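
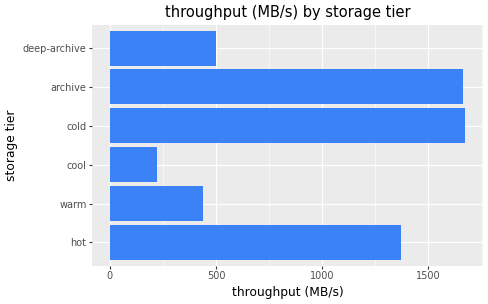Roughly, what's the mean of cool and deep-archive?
(200 + 600) / 2 ≈ 400.

≈ 400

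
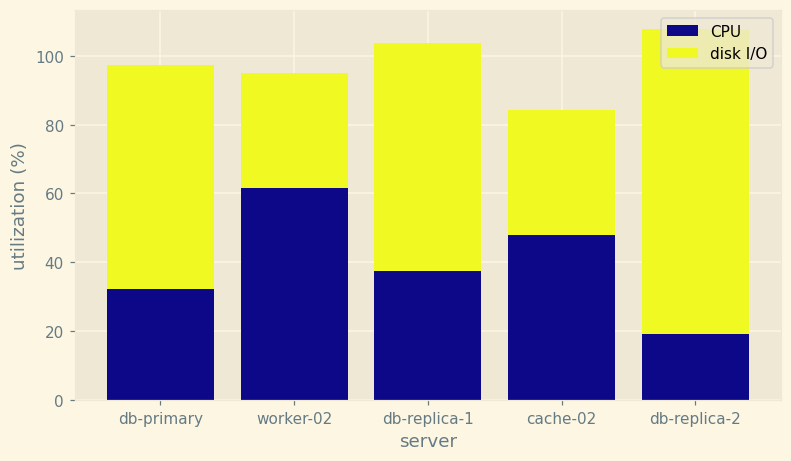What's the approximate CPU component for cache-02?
CPU top ≈ 50, bottom ≈ 0; segment ≈ 50.

≈ 50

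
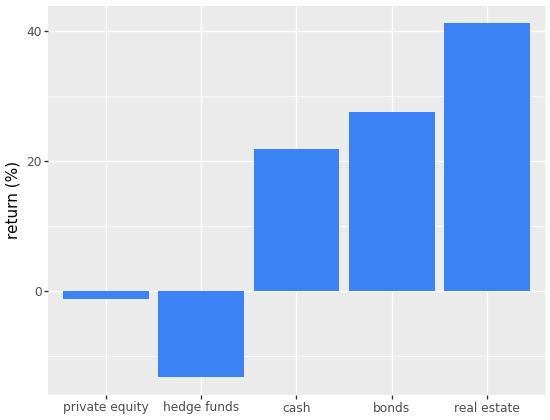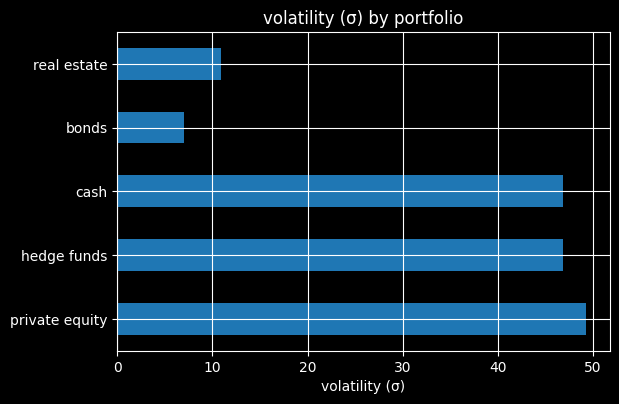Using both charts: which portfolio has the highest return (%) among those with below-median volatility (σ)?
real estate

Chart 2 median volatility (σ) ≈ 45; below-median portfolios: bonds, real estate. Among those, real estate has the highest return (%) (≈ 40).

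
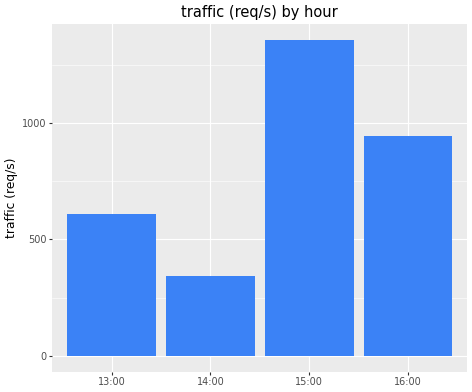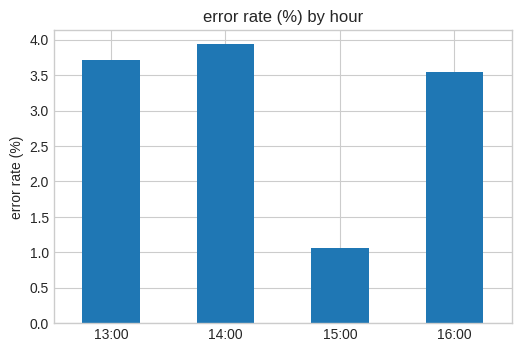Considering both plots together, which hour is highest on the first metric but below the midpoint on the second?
Chart 2 median error rate (%) ≈ 3.5; below-median hours: 15:00, 16:00. Among those, 15:00 has the highest traffic (req/s) (≈ 1400).

15:00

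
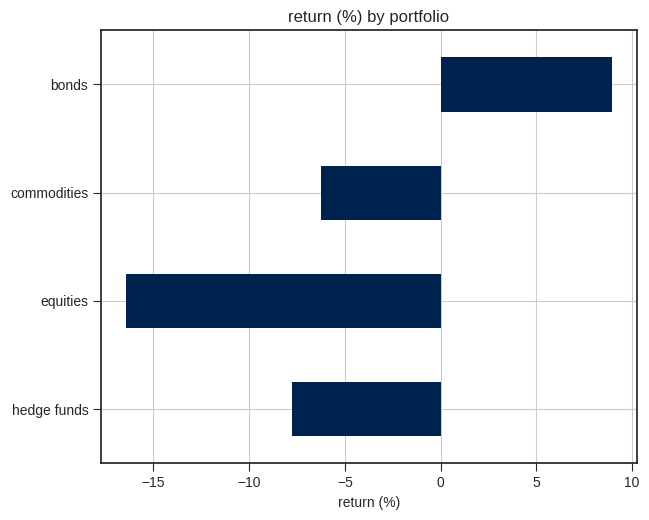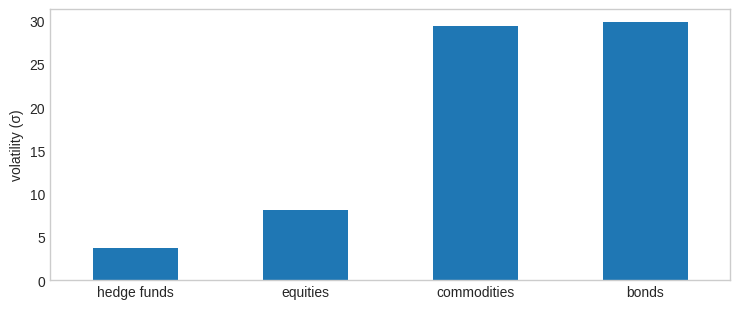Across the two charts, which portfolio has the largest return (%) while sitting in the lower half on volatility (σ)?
hedge funds

Chart 2 median volatility (σ) ≈ 20; below-median portfolios: hedge funds, equities. Among those, hedge funds has the highest return (%) (≈ -8).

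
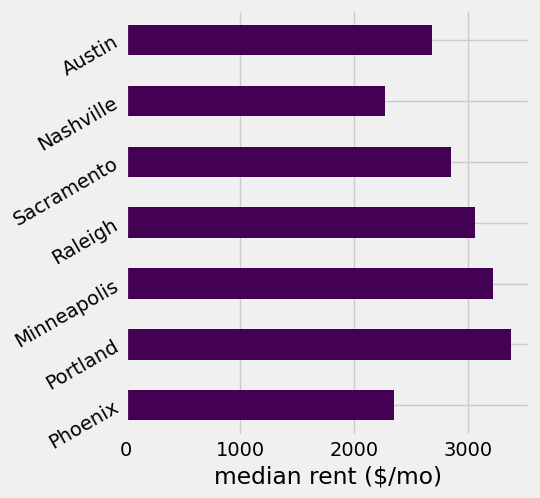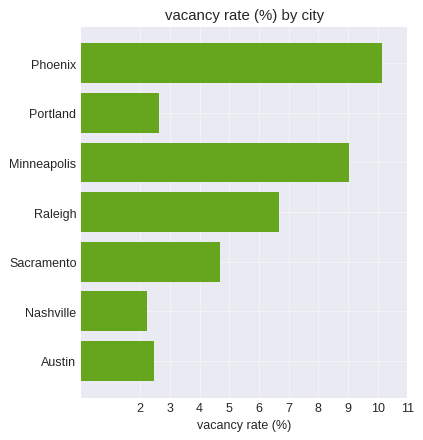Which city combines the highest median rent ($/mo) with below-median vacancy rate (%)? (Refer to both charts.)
Portland

Chart 2 median vacancy rate (%) ≈ 5; below-median cities: Portland, Nashville, Austin. Among those, Portland has the highest median rent ($/mo) (≈ 3500).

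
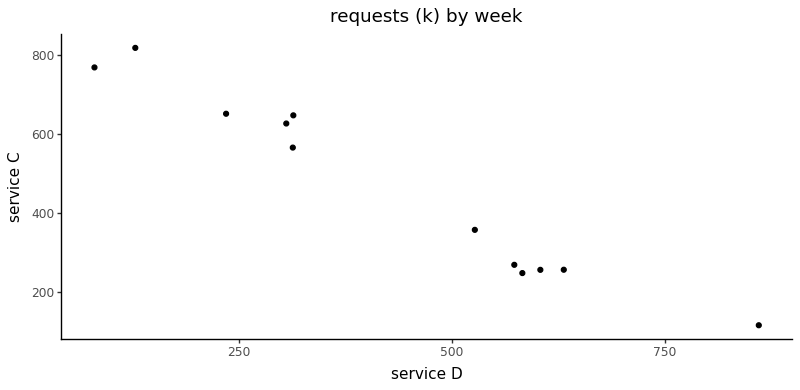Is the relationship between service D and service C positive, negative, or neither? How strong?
negative, strong

Points are negatively correlated; strong (|r| ≈ 1.0).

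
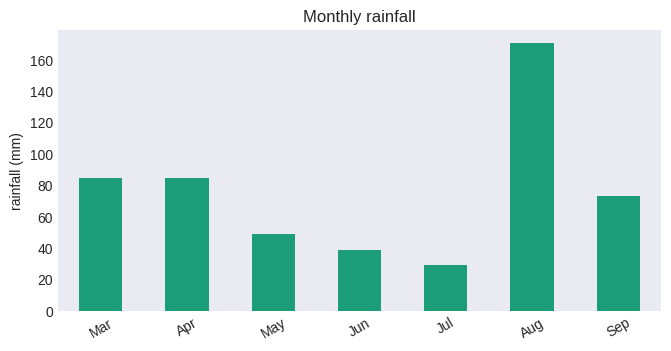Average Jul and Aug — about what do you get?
≈ 100

(20 + 180) / 2 ≈ 100.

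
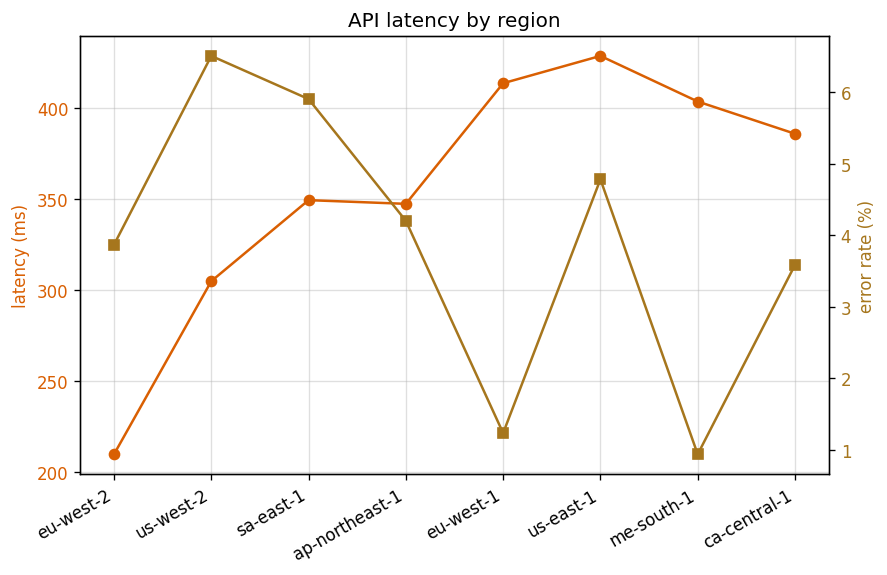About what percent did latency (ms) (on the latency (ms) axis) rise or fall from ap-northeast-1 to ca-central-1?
ap-northeast-1 ≈ 340, ca-central-1 ≈ 380; (380 − 340) / 340 ≈ +11.8%.

≈ +11.8%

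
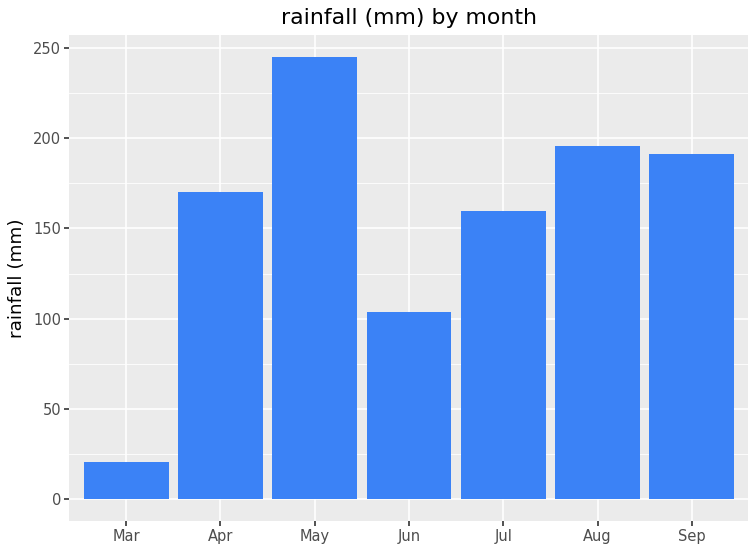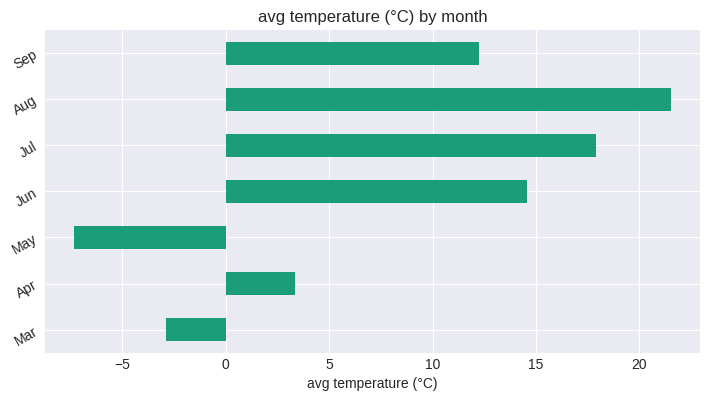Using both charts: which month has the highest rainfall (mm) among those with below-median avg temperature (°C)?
May

Chart 2 median avg temperature (°C) ≈ 12; below-median months: Mar, Apr, May. Among those, May has the highest rainfall (mm) (≈ 250).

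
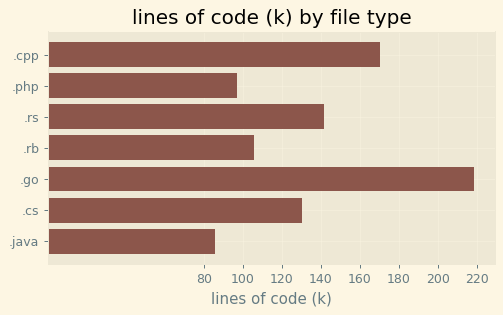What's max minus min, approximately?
≈ 140

Max .go ≈ 220, min .java ≈ 80; range ≈ 140.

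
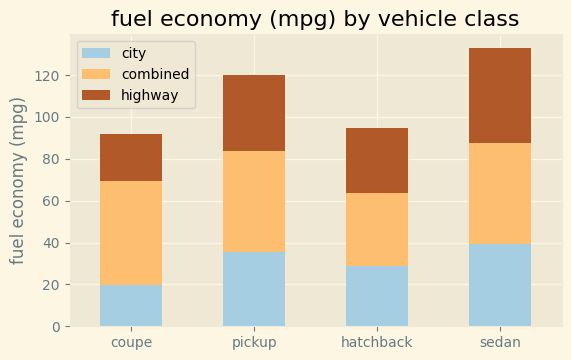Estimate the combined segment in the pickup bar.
≈ 40

combined top ≈ 80, bottom ≈ 40; segment ≈ 40.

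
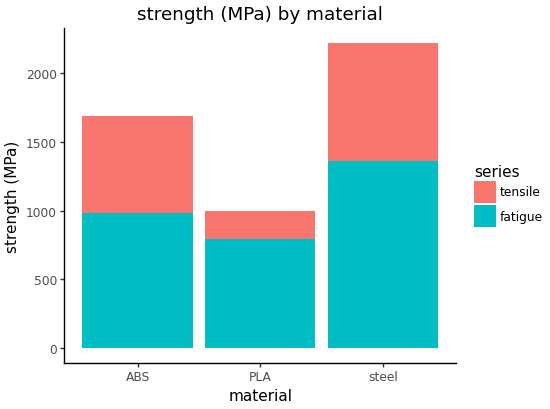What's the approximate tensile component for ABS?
tensile top ≈ 1600, bottom ≈ 1000; segment ≈ 600.

≈ 600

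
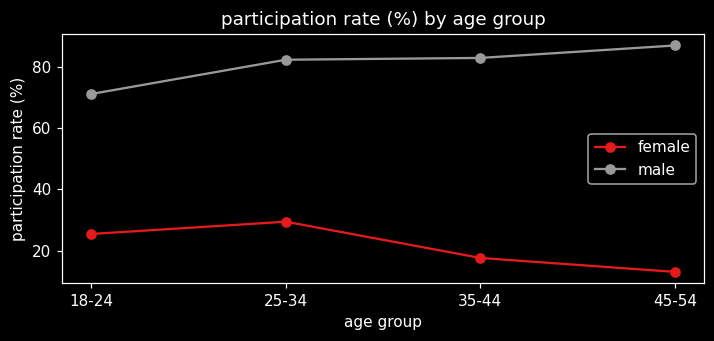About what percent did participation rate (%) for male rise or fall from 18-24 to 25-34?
18-24 ≈ 70, 25-34 ≈ 80; (80 − 70) / 70 ≈ +14.3%.

≈ +14.3%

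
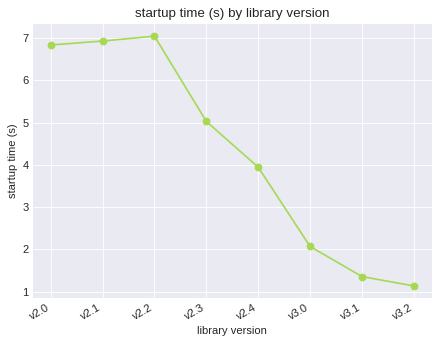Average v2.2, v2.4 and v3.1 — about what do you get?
≈ 4.17

(7.0 + 4.0 + 1.5) / 3 ≈ 4.17.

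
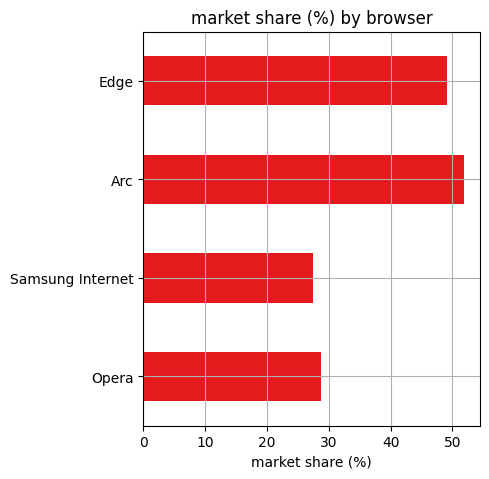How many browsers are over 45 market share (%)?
Above 45: Arc, Edge.

2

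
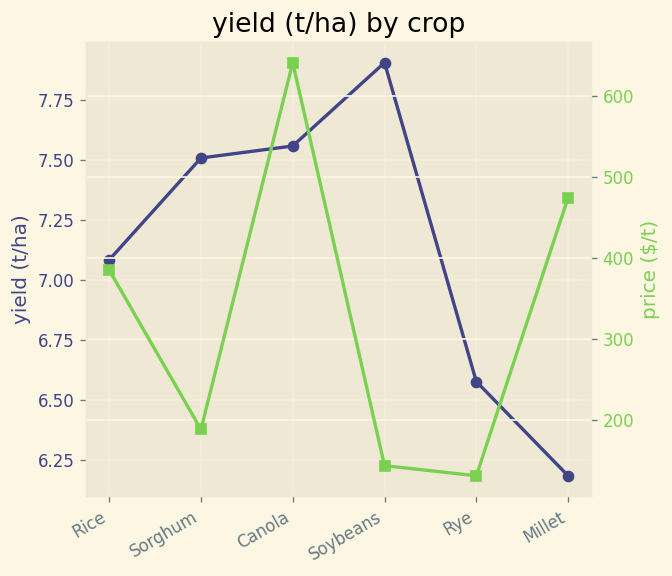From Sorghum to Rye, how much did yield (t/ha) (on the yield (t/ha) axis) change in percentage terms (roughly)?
Sorghum ≈ 7.6, Rye ≈ 6.6; (6.6 − 7.6) / 7.6 ≈ -13.2%.

≈ -13.2%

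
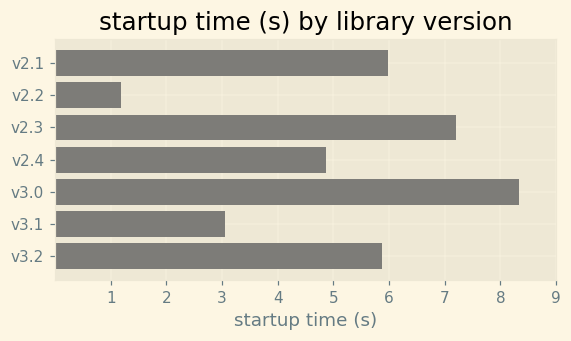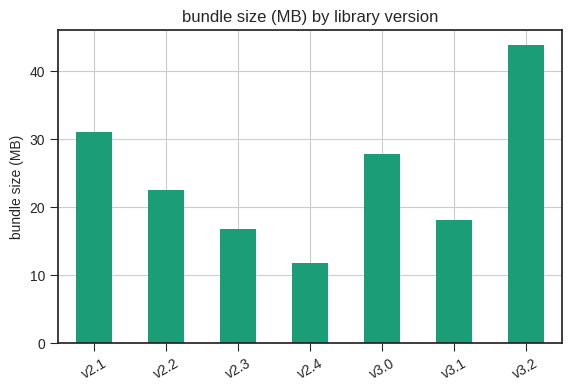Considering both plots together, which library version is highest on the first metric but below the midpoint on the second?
Chart 2 median bundle size (MB) ≈ 25; below-median library versions: v2.3, v2.4, v3.1. Among those, v2.3 has the highest startup time (s) (≈ 7).

v2.3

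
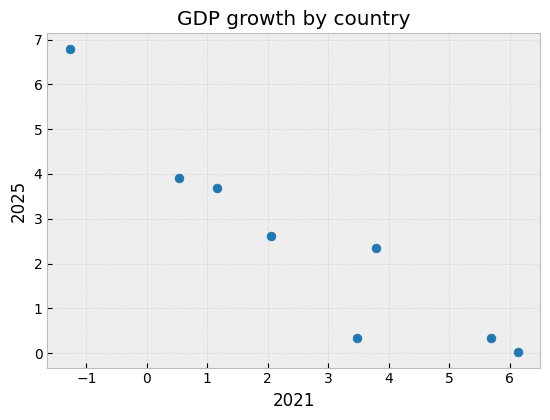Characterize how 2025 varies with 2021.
Points are negatively correlated; strong (|r| ≈ 0.9).

negative, strong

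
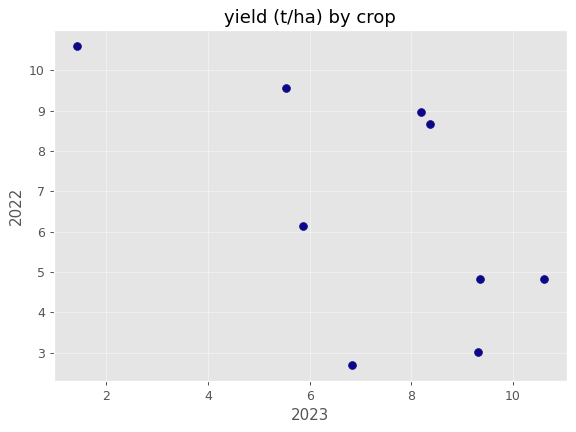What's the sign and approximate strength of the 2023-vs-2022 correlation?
Points are negatively correlated; moderate (|r| ≈ 0.6).

negative, moderate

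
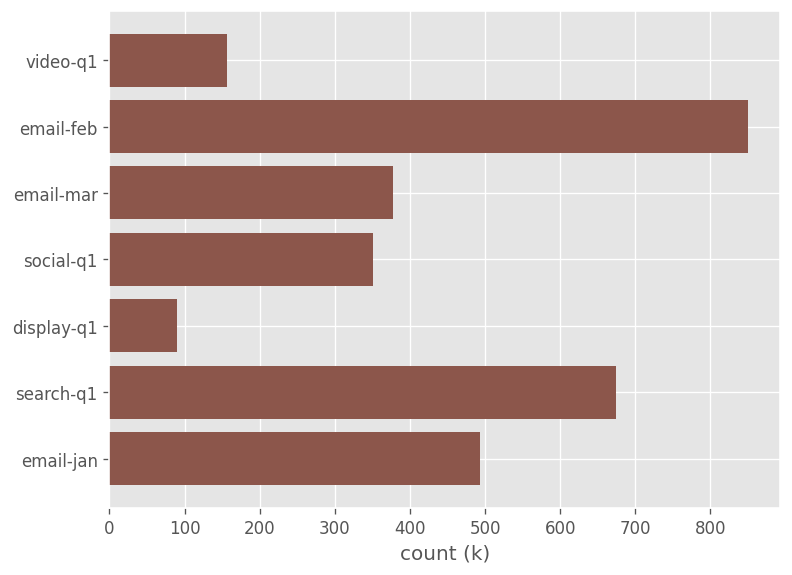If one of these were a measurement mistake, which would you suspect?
email-feb ≈ 800; the rest sit between ≈ 100 and ≈ 700.

email-feb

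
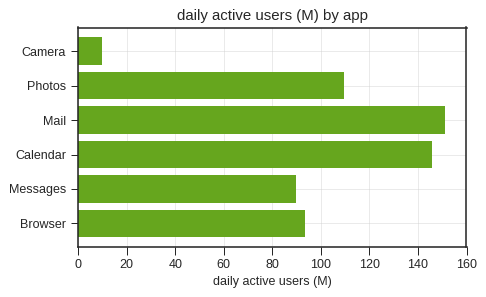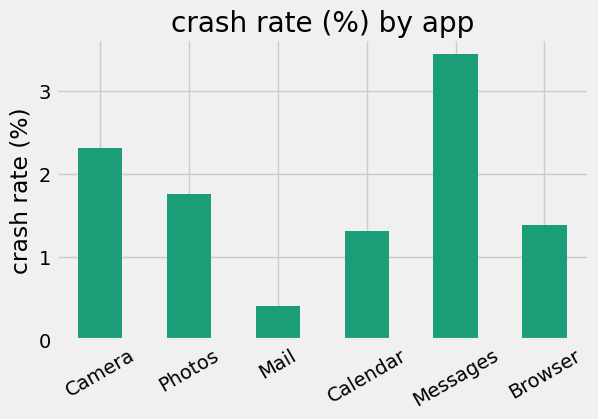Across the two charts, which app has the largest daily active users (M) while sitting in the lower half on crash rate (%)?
Chart 2 median crash rate (%) ≈ 1.5; below-median apps: Mail, Calendar, Browser. Among those, Mail has the highest daily active users (M) (≈ 160).

Mail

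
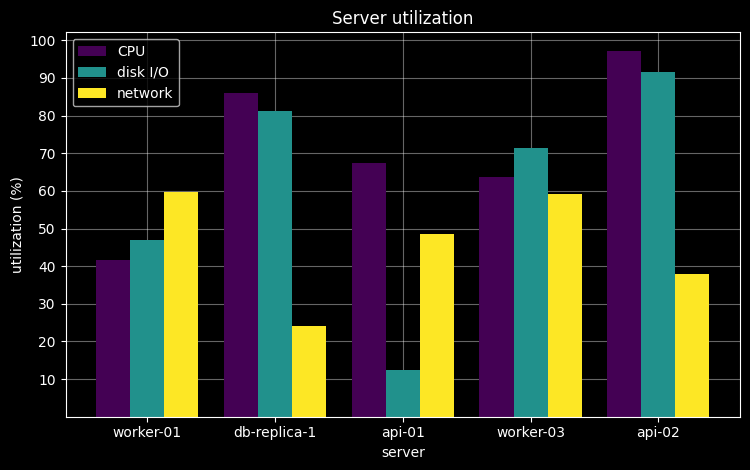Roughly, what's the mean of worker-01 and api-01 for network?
≈ 55

(60 + 50) / 2 ≈ 55.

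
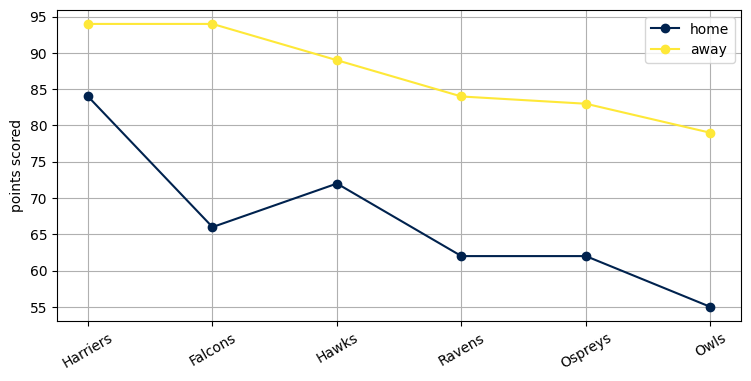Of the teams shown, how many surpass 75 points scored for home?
Above 75: Harriers.

1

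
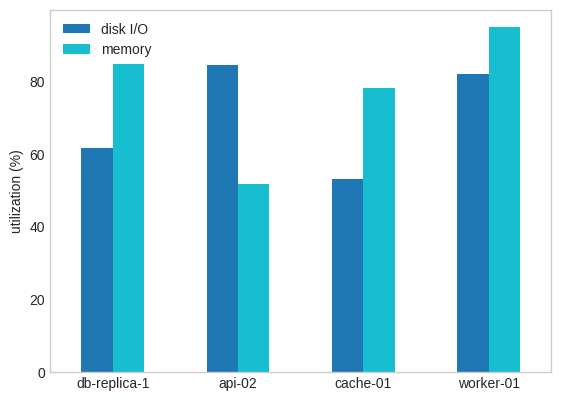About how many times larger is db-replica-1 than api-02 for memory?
≈ 1.6×

db-replica-1 ≈ 80, api-02 ≈ 50; 80/50 ≈ 1.6.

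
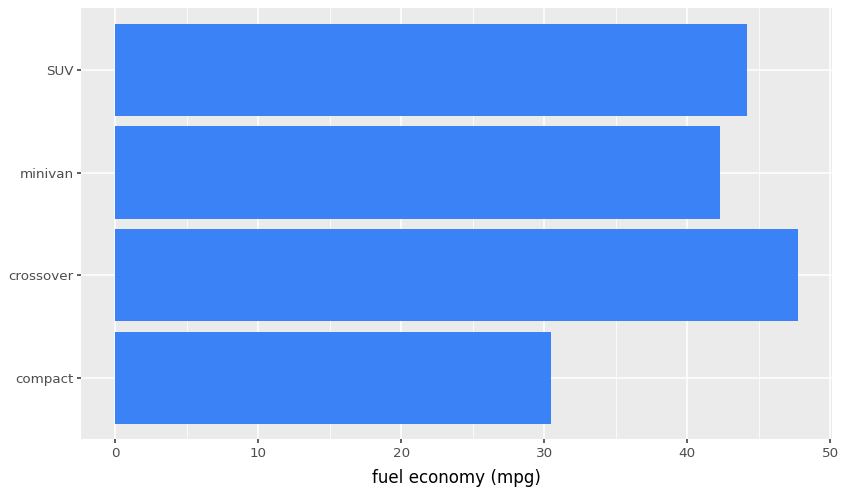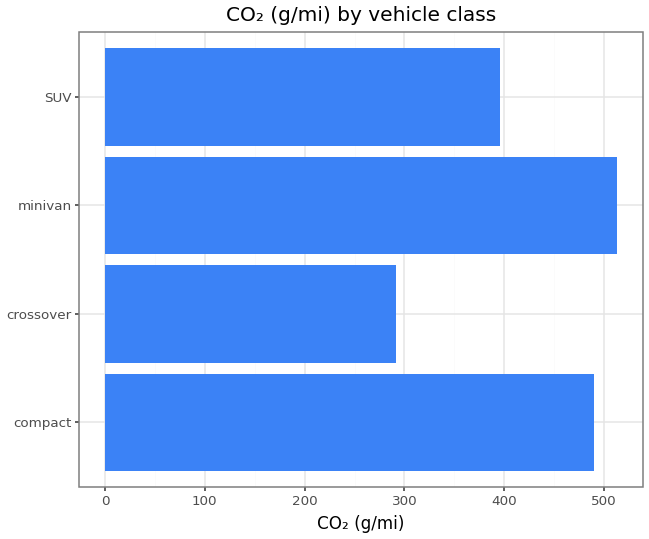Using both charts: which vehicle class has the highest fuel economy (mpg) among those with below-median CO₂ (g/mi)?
crossover

Chart 2 median CO₂ (g/mi) ≈ 450; below-median vehicle classes: crossover, SUV. Among those, crossover has the highest fuel economy (mpg) (≈ 50).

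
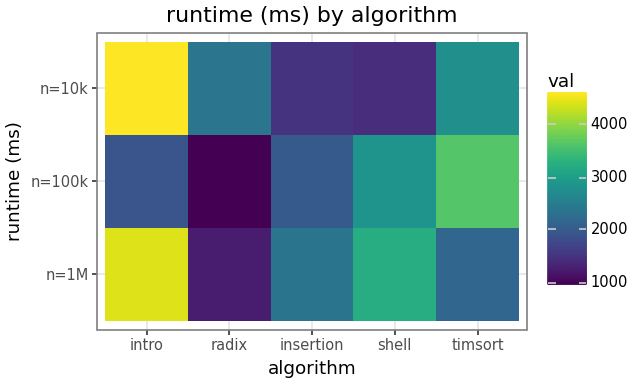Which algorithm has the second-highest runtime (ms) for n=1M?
shell

Top 3 for n=1M: intro ≈ 4500, shell ≈ 3000, insertion ≈ 2500.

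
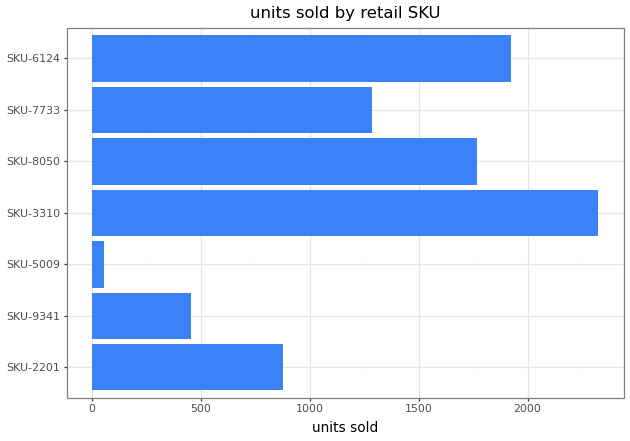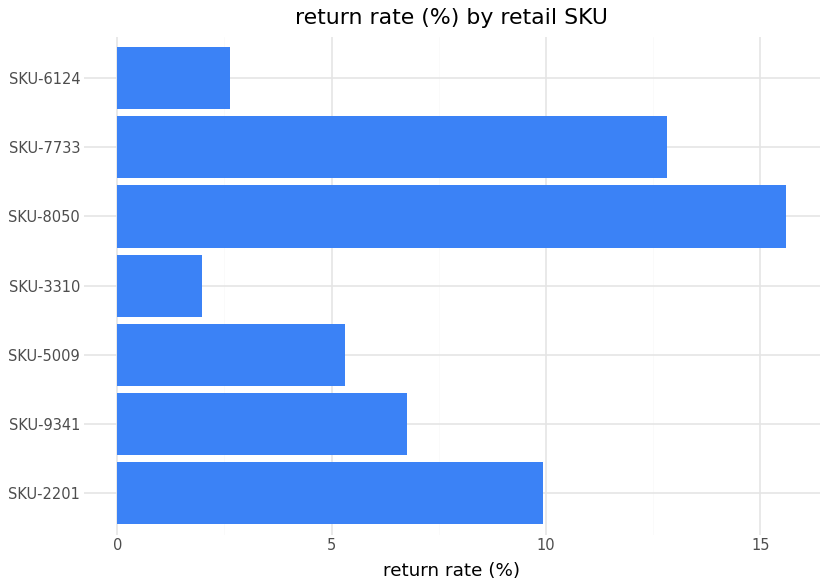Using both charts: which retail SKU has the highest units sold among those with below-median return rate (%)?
SKU-3310

Chart 2 median return rate (%) ≈ 6; below-median retail SKUs: SKU-5009, SKU-3310, SKU-6124. Among those, SKU-3310 has the highest units sold (≈ 2500).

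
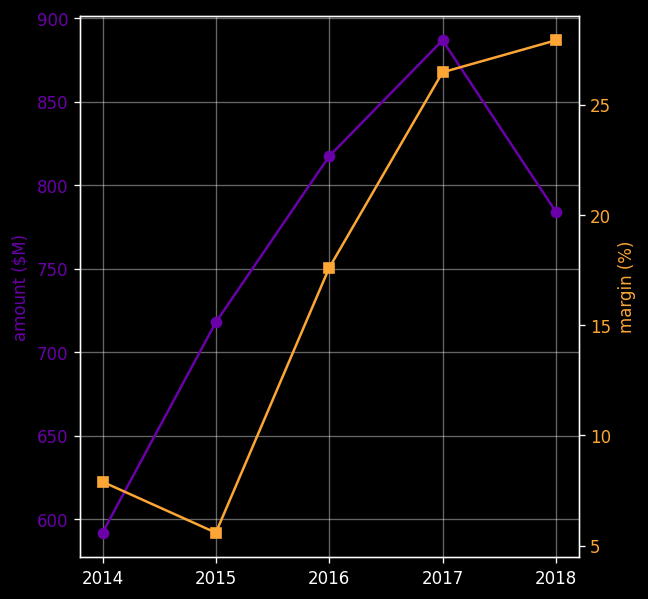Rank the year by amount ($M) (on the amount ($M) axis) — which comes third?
Top 4 (on the amount ($M) axis): 2017 ≈ 875, 2016 ≈ 825, 2018 ≈ 775, 2015 ≈ 725.

2018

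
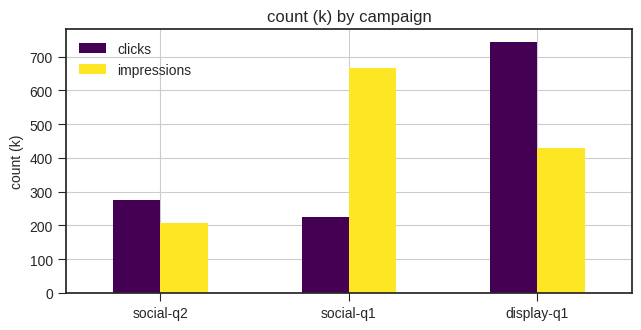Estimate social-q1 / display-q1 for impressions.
≈ 1.75×

social-q1 ≈ 700, display-q1 ≈ 400; 700/400 ≈ 1.75.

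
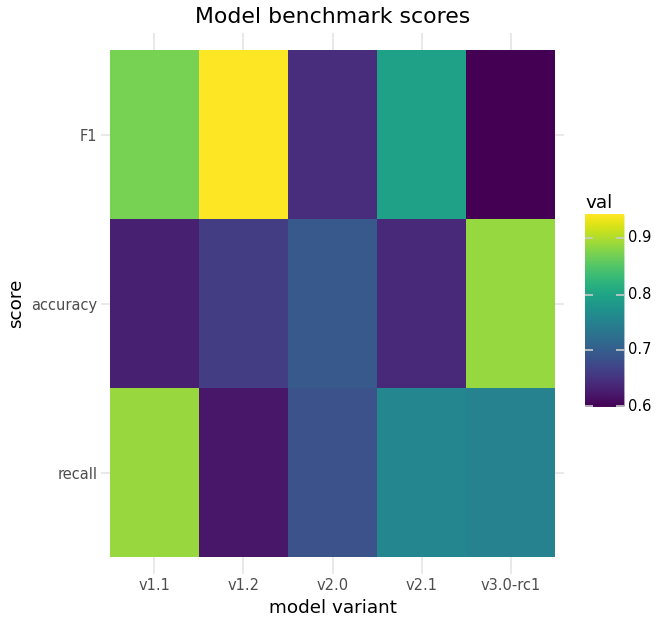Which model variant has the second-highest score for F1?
Top 3 for F1: v1.2 ≈ 0.95, v1.1 ≈ 0.85, v2.1 ≈ 0.80.

v1.1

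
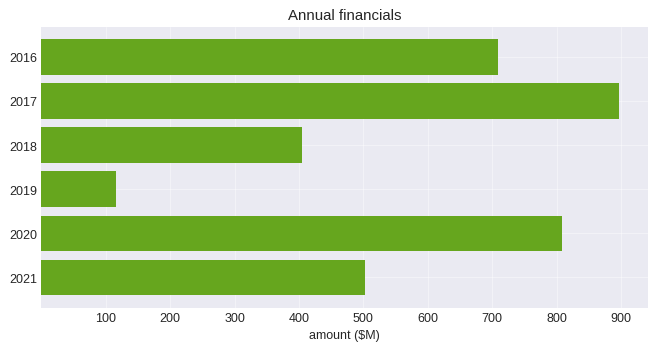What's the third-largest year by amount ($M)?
2016

Top 4: 2017 ≈ 900, 2020 ≈ 800, 2016 ≈ 700, 2021 ≈ 500.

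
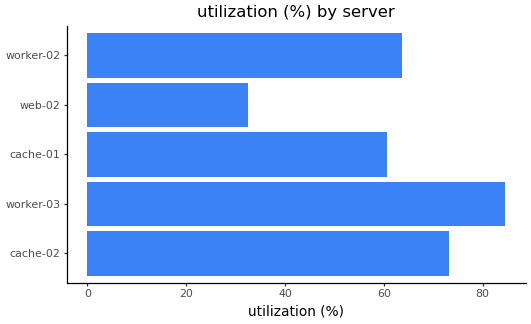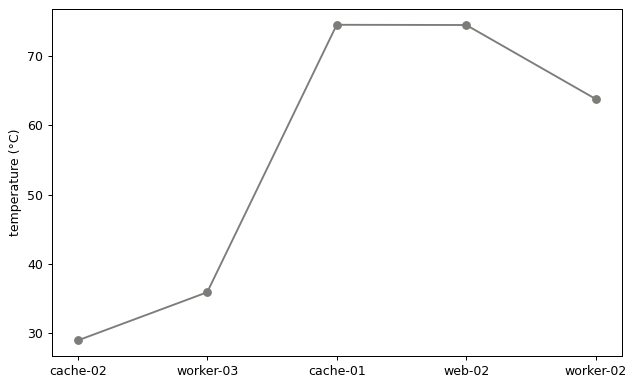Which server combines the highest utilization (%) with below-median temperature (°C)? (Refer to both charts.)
worker-03

Chart 2 median temperature (°C) ≈ 60; below-median servers: cache-02, worker-03. Among those, worker-03 has the highest utilization (%) (≈ 80).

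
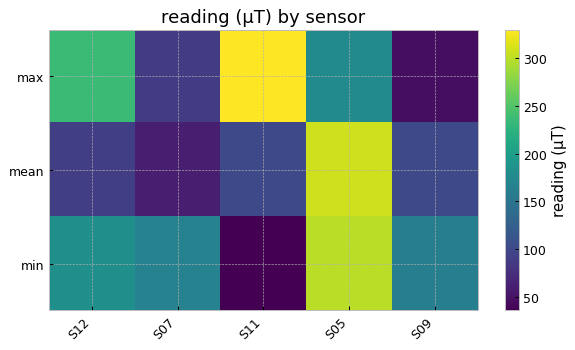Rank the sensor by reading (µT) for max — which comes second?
Top 3 for max: S11 ≈ 325, S12 ≈ 225, S05 ≈ 175.

S12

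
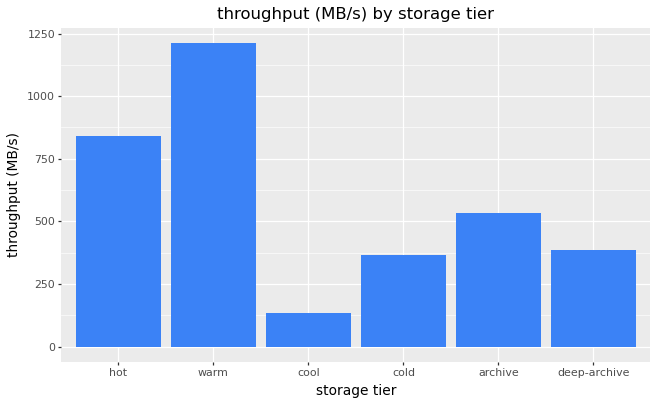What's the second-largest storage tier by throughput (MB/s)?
Top 3: warm ≈ 1200, hot ≈ 800, archive ≈ 600.

hot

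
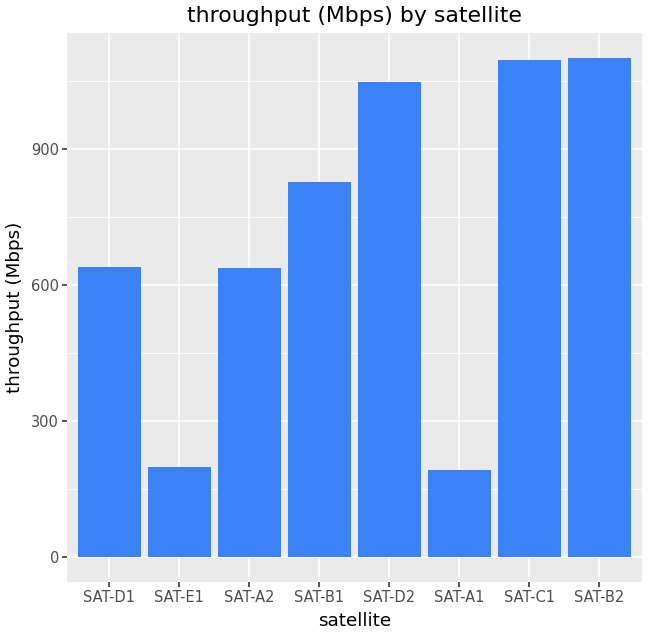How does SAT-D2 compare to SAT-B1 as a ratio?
≈ 1.25×

SAT-D2 ≈ 1000, SAT-B1 ≈ 800; 1000/800 ≈ 1.25.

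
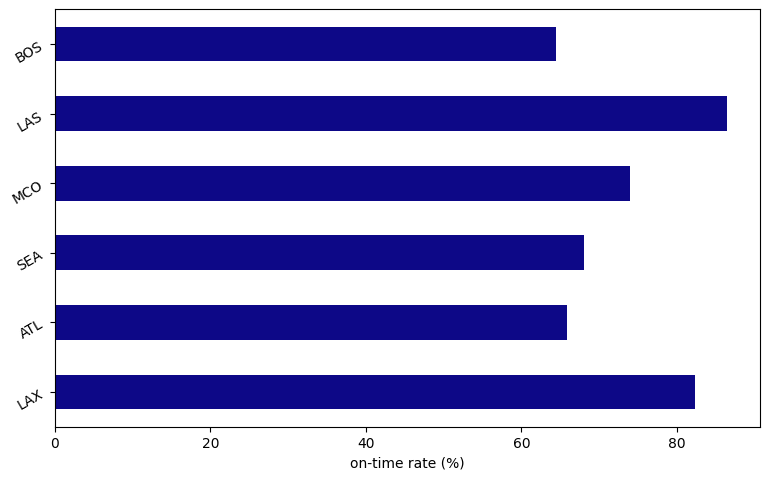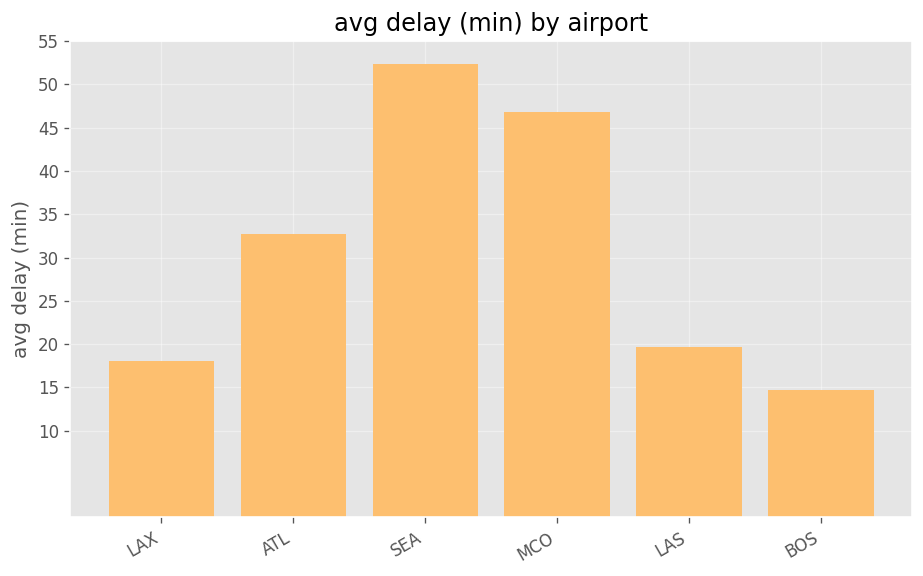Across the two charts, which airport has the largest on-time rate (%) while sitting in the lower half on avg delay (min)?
LAS

Chart 2 median avg delay (min) ≈ 25; below-median airports: LAX, LAS, BOS. Among those, LAS has the highest on-time rate (%) (≈ 90).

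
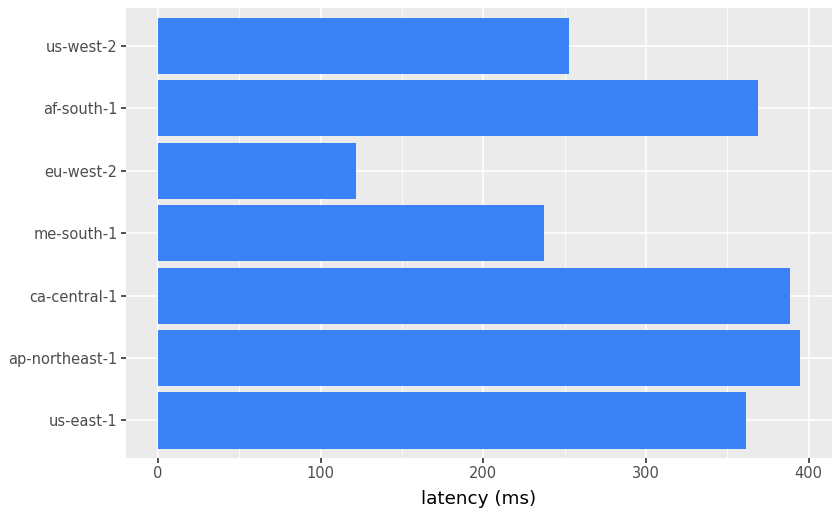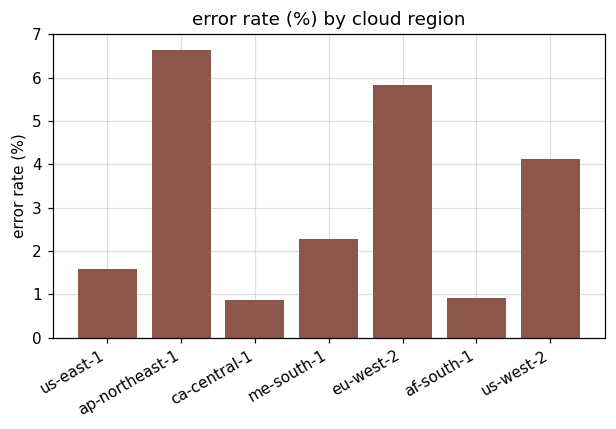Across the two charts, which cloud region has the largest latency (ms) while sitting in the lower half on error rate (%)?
Chart 2 median error rate (%) ≈ 2; below-median cloud regions: us-east-1, ca-central-1, af-south-1. Among those, ca-central-1 has the highest latency (ms) (≈ 400).

ca-central-1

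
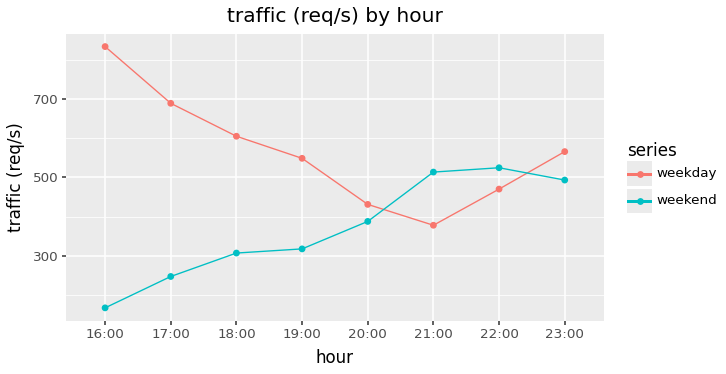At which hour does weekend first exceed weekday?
21:00

20:00: weekend ≈ 400 vs weekday ≈ 400 (not yet); 21:00: weekend ≈ 500 vs weekday ≈ 400 (first crossover).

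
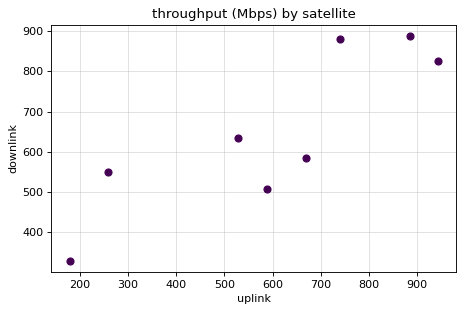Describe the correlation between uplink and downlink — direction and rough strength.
positive, strong

Points are positively correlated; strong (|r| ≈ 0.9).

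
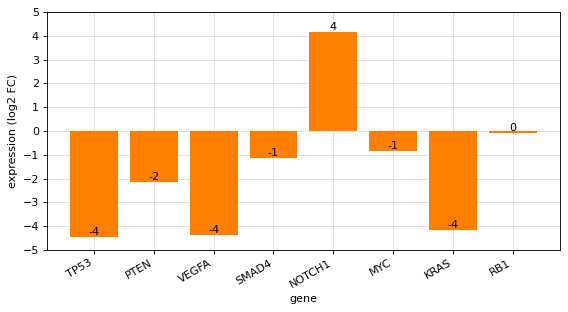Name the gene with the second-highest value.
Top 3: NOTCH1 ≈ 4, RB1 ≈ 0, MYC ≈ -1.

RB1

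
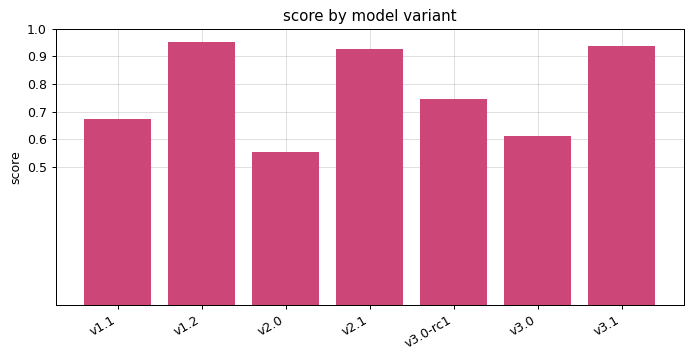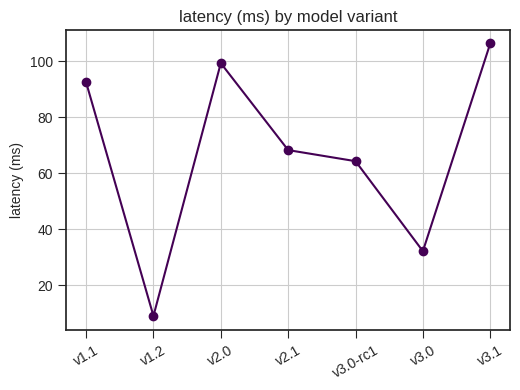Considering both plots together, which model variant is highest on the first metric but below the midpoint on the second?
Chart 2 median latency (ms) ≈ 70; below-median model variants: v1.2, v3.0-rc1, v3.0. Among those, v1.2 has the highest score (≈ 1).

v1.2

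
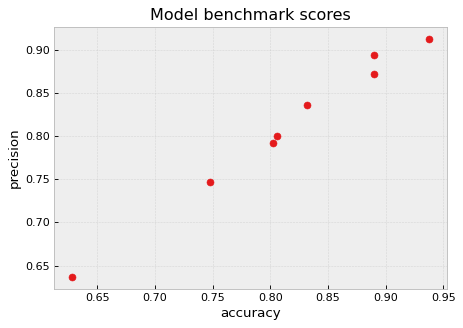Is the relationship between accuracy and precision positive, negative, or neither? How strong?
positive, strong

Points are positively correlated; strong (|r| ≈ 1.0).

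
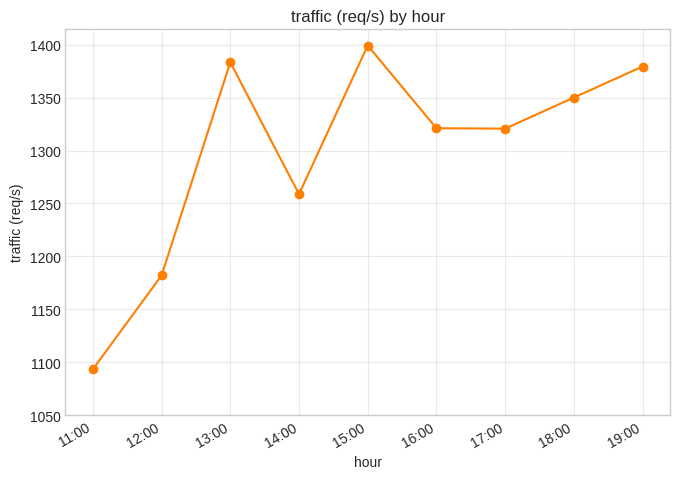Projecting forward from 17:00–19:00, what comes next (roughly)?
Last three: 1300, 1350, 1400 → slope ≈ 50/step → next ≈ 1450.

≈ 1450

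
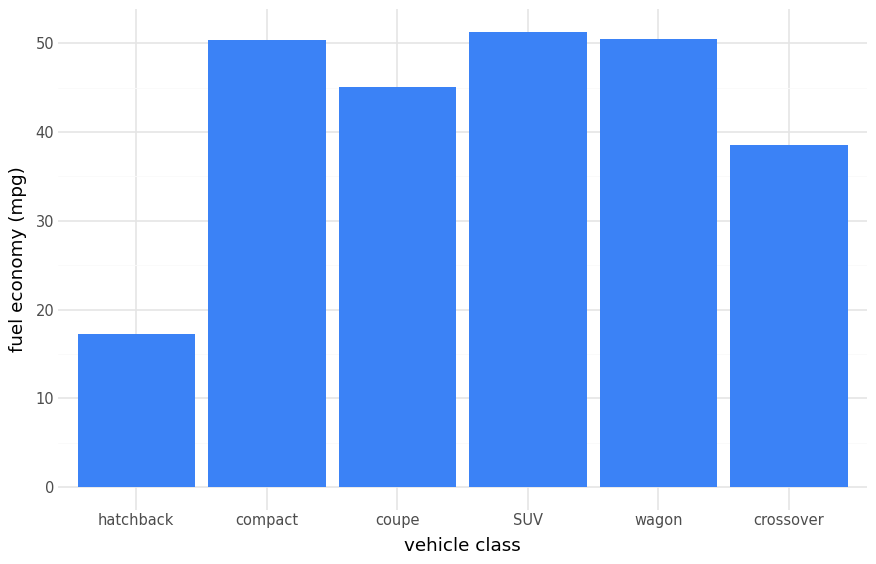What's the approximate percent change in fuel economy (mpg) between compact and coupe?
compact ≈ 50, coupe ≈ 45; (45 − 50) / 50 ≈ -10%.

≈ -10%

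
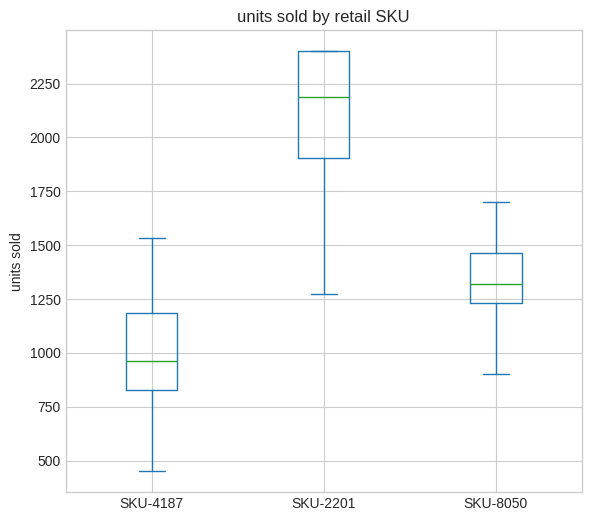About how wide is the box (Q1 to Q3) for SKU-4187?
Q3 ≈ 1200, Q1 ≈ 800; IQR ≈ 400.

≈ 400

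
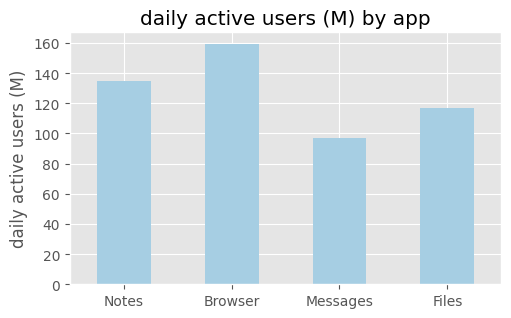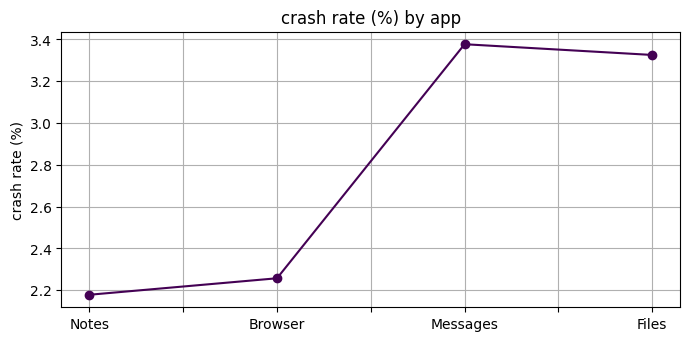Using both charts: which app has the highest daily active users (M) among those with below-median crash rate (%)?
Chart 2 median crash rate (%) ≈ 3; below-median apps: Notes, Browser. Among those, Browser has the highest daily active users (M) (≈ 160).

Browser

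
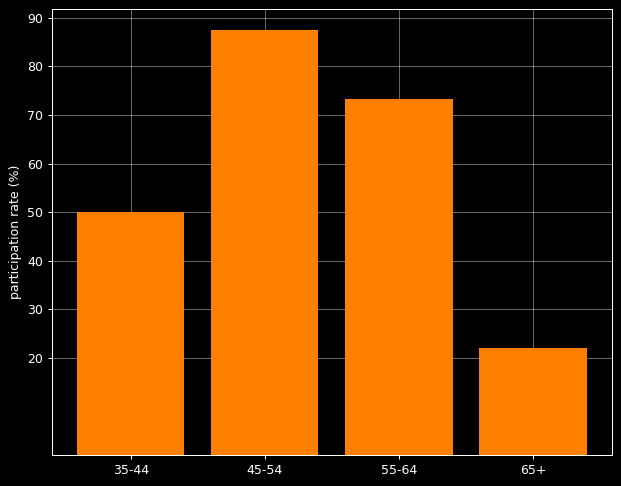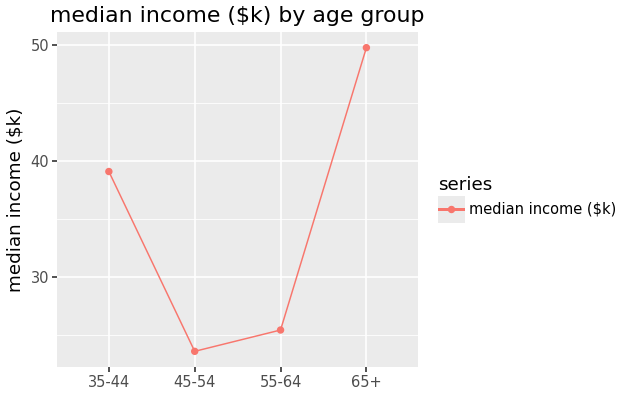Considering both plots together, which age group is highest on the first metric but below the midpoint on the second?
Chart 2 median median income ($k) ≈ 30; below-median age groups: 45-54, 55-64. Among those, 45-54 has the highest participation rate (%) (≈ 90).

45-54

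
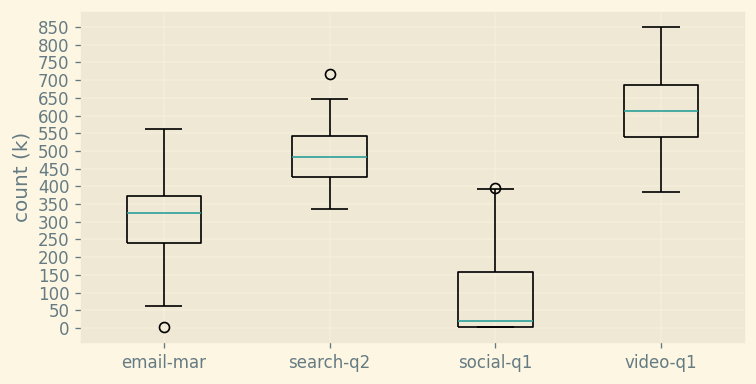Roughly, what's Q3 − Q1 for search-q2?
≈ 100

Q3 ≈ 550, Q1 ≈ 450; IQR ≈ 100.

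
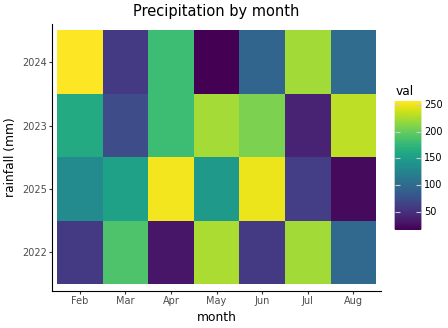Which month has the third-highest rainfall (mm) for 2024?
Top 4 for 2024: Feb ≈ 250, Jul ≈ 225, Apr ≈ 175, Aug ≈ 100.

Apr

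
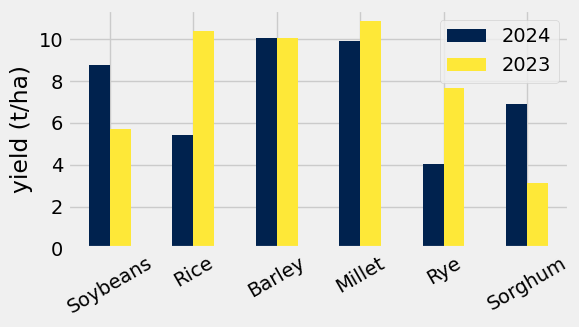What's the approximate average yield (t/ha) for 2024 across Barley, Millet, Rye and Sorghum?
≈ 8

(10 + 10 + 4 + 7) / 4 ≈ 8.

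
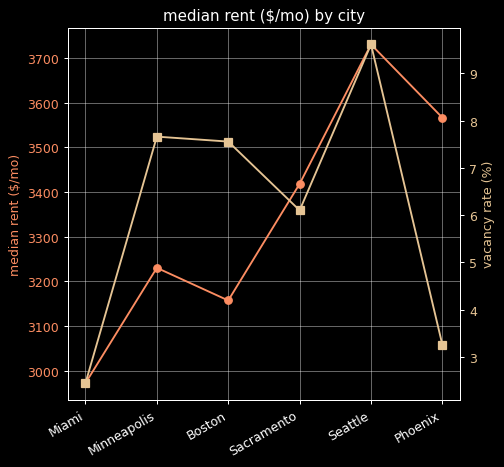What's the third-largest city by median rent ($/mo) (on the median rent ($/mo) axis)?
Top 4 (on the median rent ($/mo) axis): Seattle ≈ 3700, Phoenix ≈ 3600, Sacramento ≈ 3400, Minneapolis ≈ 3200.

Sacramento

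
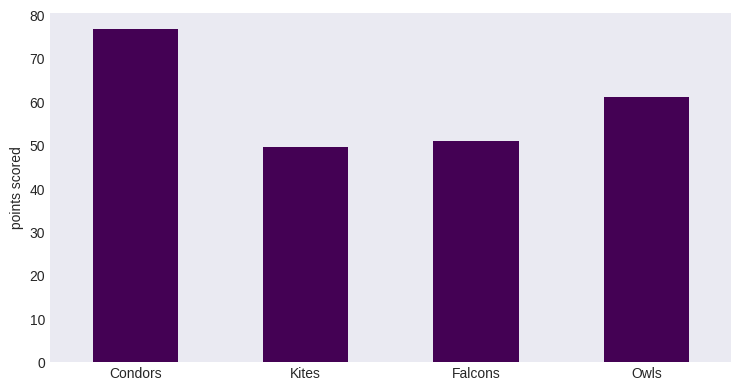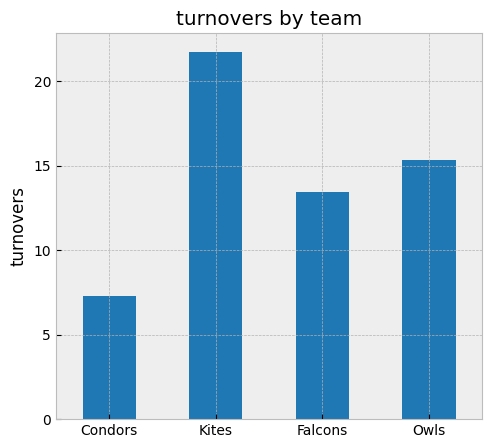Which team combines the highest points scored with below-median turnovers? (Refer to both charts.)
Condors

Chart 2 median turnovers ≈ 14; below-median teams: Condors, Falcons. Among those, Condors has the highest points scored (≈ 80).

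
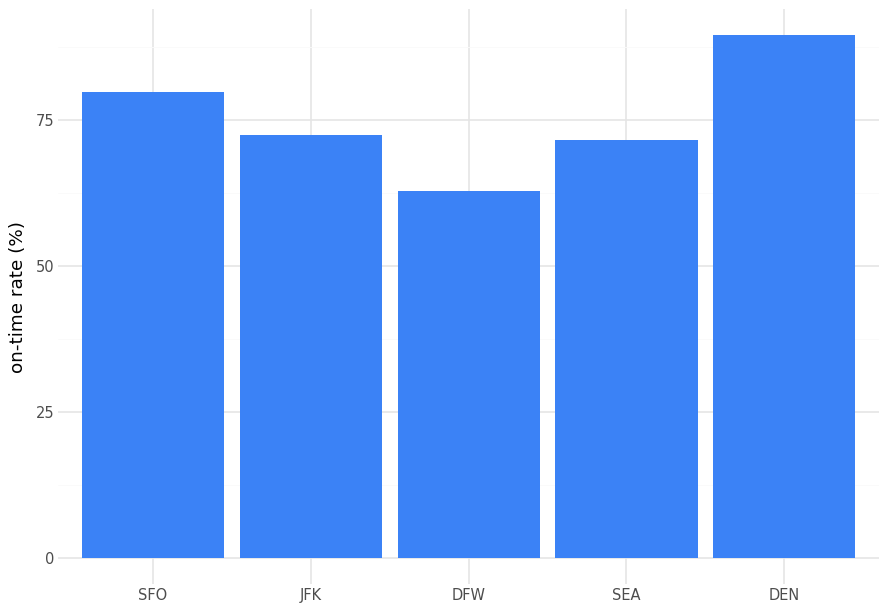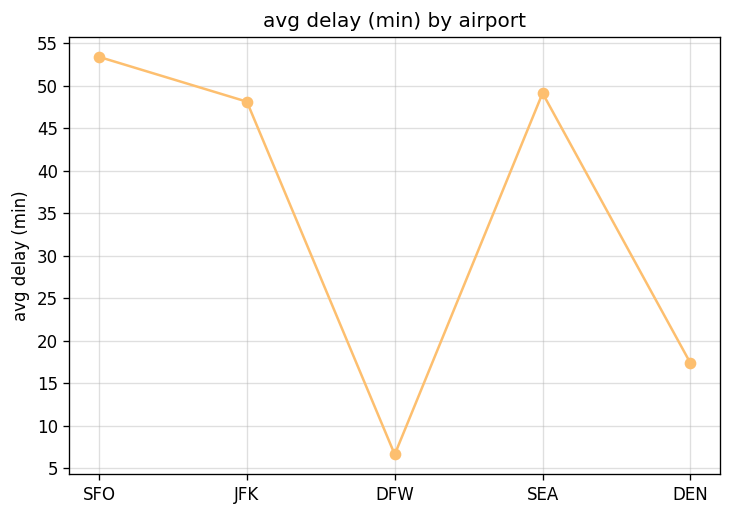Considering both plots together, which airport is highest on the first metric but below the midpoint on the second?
DEN

Chart 2 median avg delay (min) ≈ 50; below-median airports: DFW, DEN. Among those, DEN has the highest on-time rate (%) (≈ 90).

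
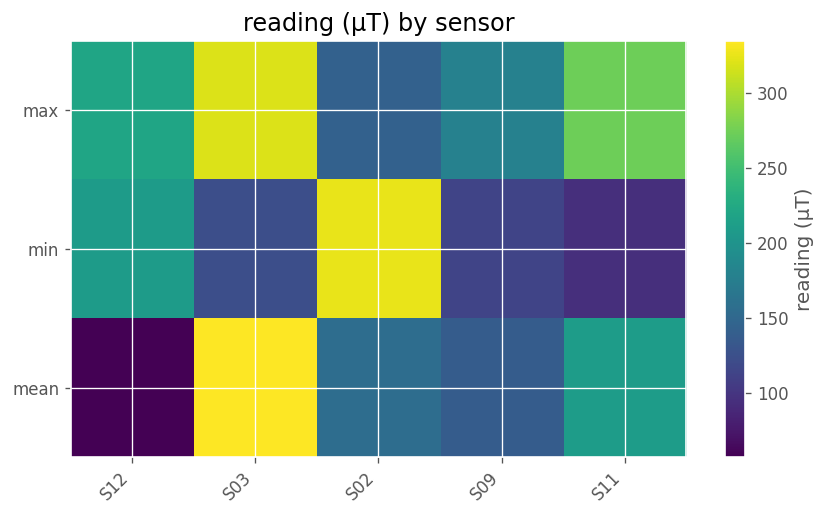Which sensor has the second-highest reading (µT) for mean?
S11

Top 3 for mean: S03 ≈ 325, S11 ≈ 200, S02 ≈ 150.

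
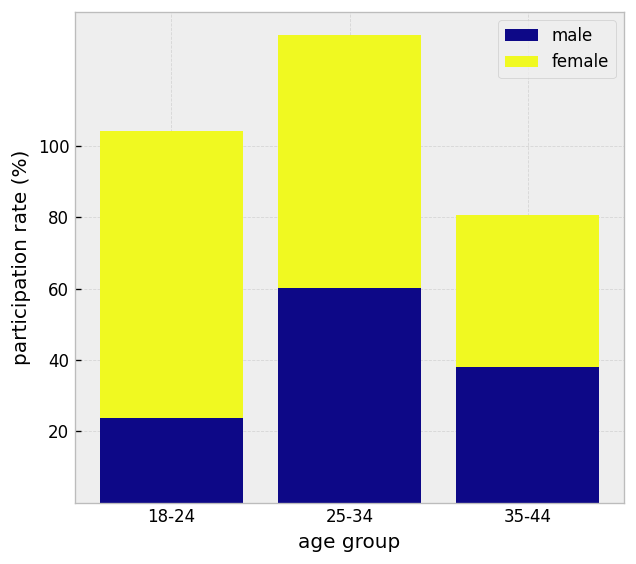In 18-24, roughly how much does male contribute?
male top ≈ 20, bottom ≈ 0; segment ≈ 20.

≈ 20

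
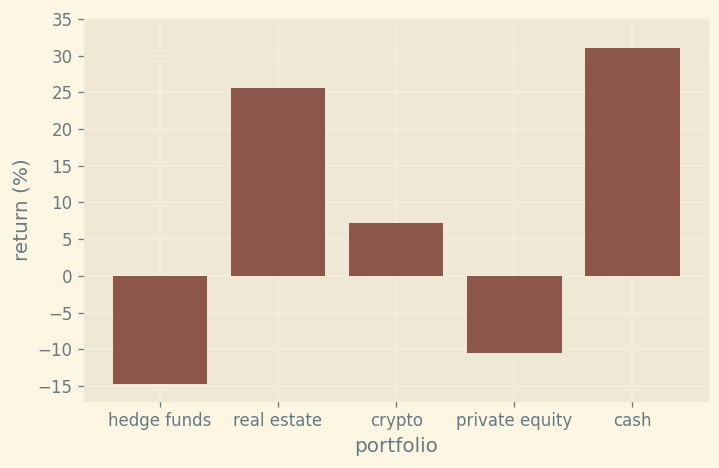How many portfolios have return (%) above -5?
Above -5: real estate, crypto, cash.

3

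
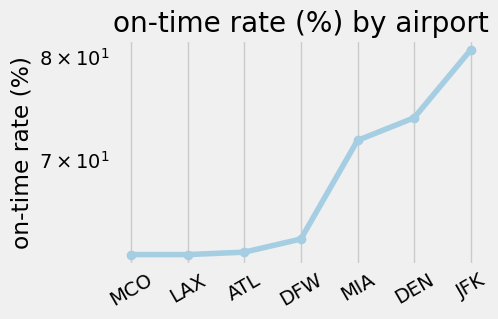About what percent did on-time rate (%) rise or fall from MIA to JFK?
≈ +11.1%

MIA ≈ 72, JFK ≈ 80; (80 − 72) / 72 ≈ +11.1%.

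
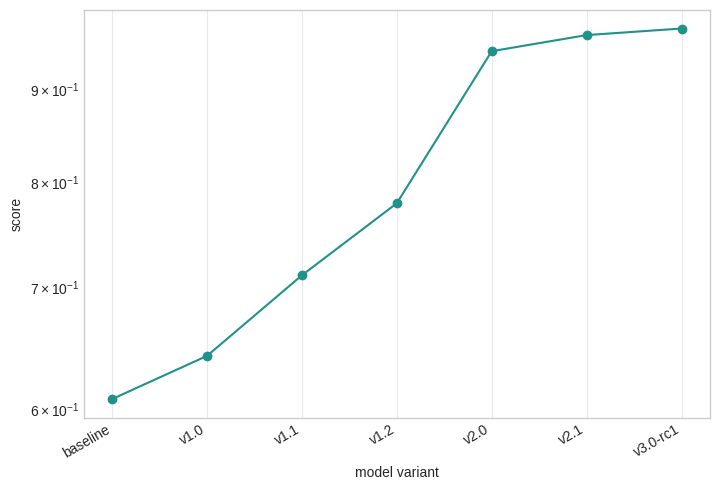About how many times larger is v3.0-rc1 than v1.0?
v3.0-rc1 ≈ 0.95, v1.0 ≈ 0.65; 0.95/0.65 ≈ 1.46.

≈ 1.46×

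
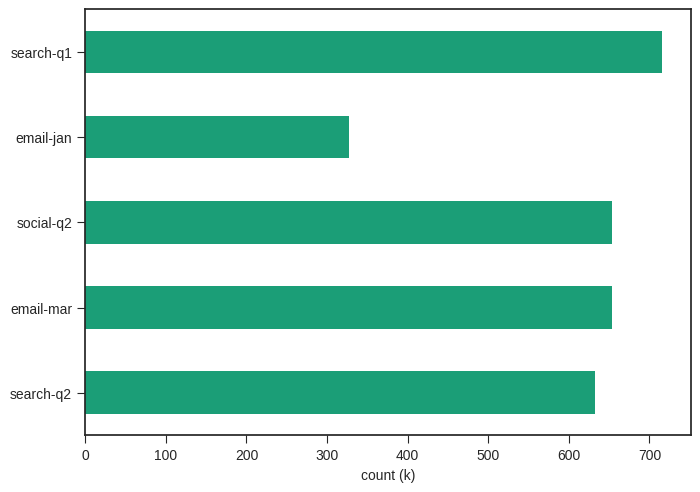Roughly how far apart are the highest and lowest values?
Max search-q1 ≈ 700, min email-jan ≈ 300; range ≈ 400.

≈ 400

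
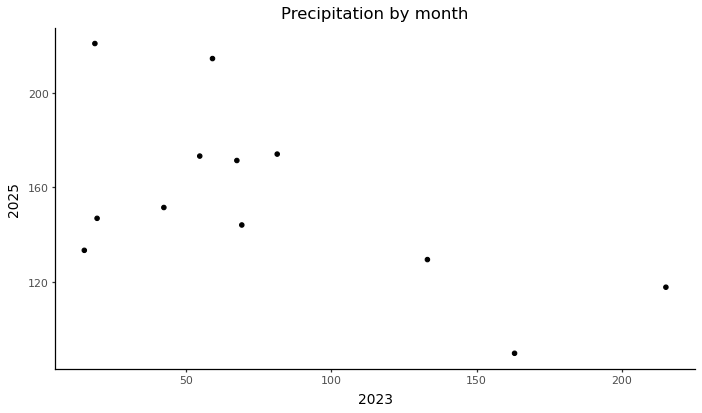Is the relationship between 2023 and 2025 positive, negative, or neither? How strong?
negative, moderate

Points are negatively correlated; moderate (|r| ≈ 0.6).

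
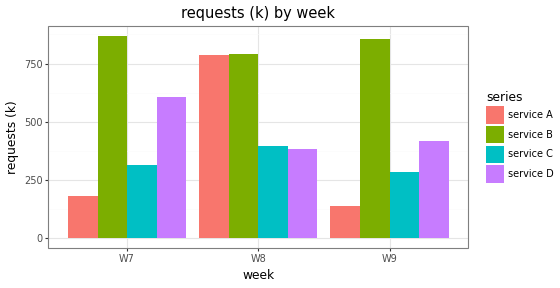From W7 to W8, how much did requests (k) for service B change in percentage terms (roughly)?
≈ -11.1%

W7 ≈ 900, W8 ≈ 800; (800 − 900) / 900 ≈ -11.1%.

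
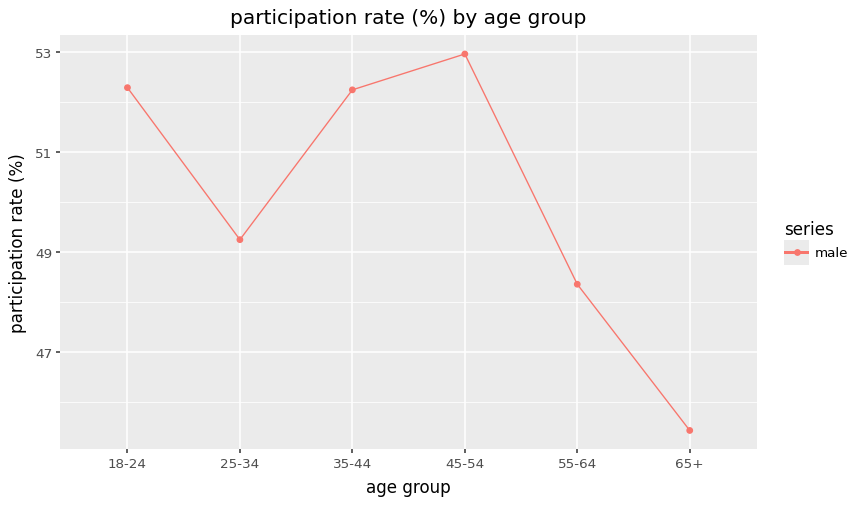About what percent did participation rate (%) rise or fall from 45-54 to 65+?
45-54 ≈ 53, 65+ ≈ 45; (45 − 53) / 53 ≈ -15.1%.

≈ -15.1%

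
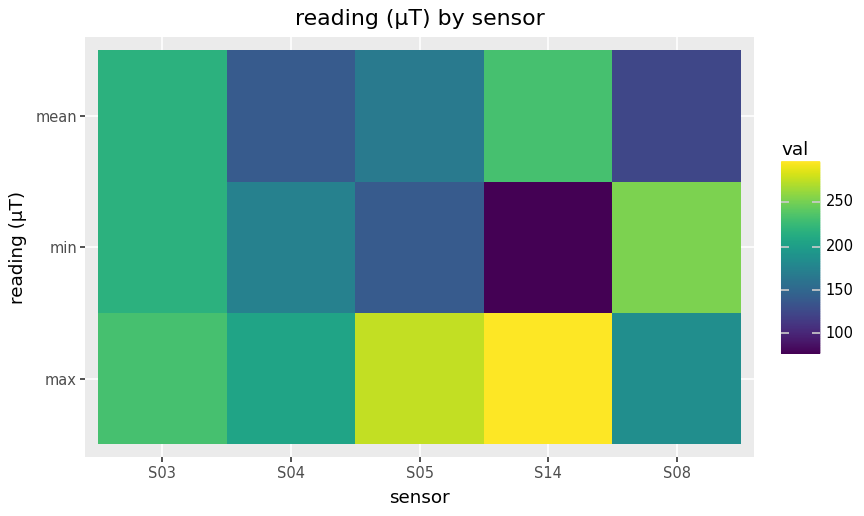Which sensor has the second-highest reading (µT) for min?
S03

Top 3 for min: S08 ≈ 260, S03 ≈ 220, S04 ≈ 180.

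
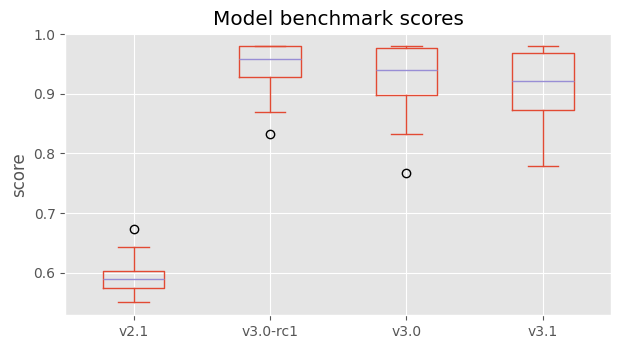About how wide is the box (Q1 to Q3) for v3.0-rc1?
≈ 0.05

Q3 ≈ 1.00, Q1 ≈ 0.95; IQR ≈ 0.05.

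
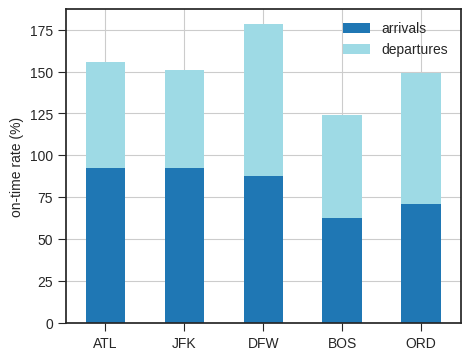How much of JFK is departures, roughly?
≈ 60

departures top ≈ 160, bottom ≈ 100; segment ≈ 60.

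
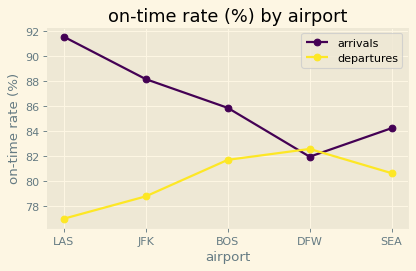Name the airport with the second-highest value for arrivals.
JFK

Top 3 for arrivals: LAS ≈ 92, JFK ≈ 88, BOS ≈ 86.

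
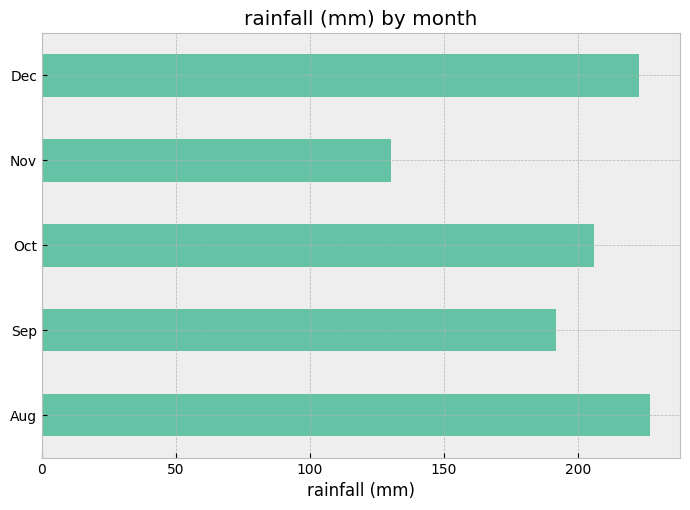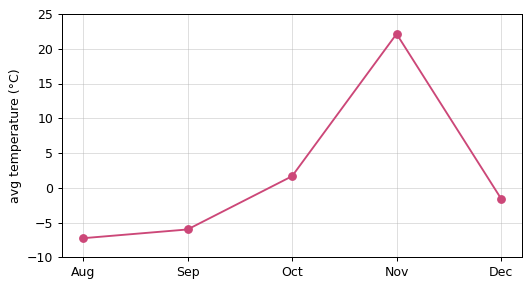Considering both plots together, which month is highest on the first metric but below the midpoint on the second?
Aug

Chart 2 median avg temperature (°C) ≈ 0; below-median months: Aug, Sep. Among those, Aug has the highest rainfall (mm) (≈ 225).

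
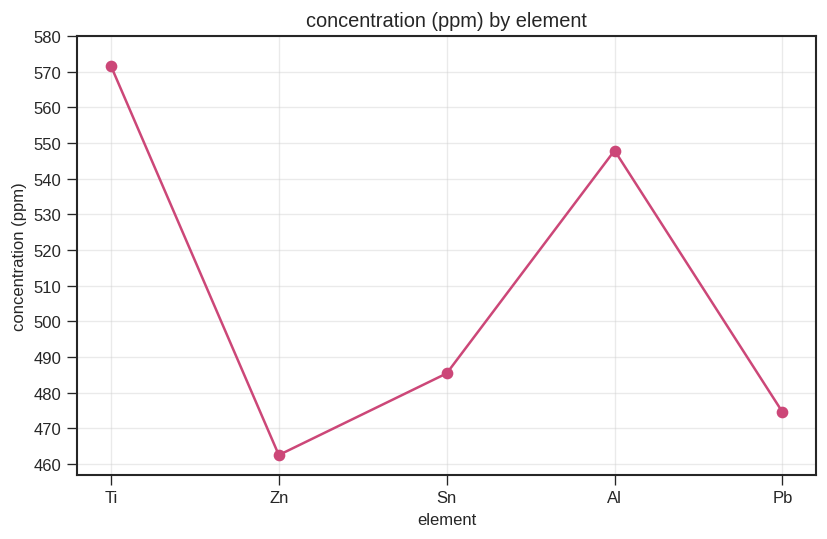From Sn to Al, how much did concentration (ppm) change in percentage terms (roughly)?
≈ +12.2%

Sn ≈ 490, Al ≈ 550; (550 − 490) / 490 ≈ +12.2%.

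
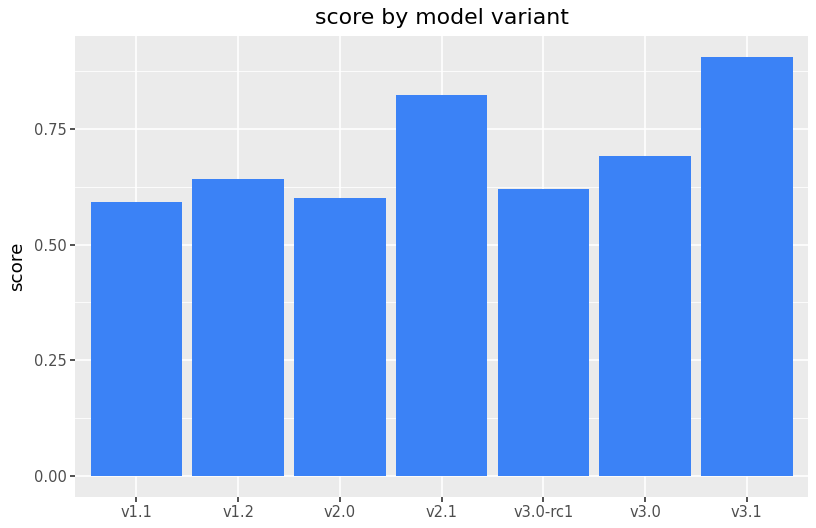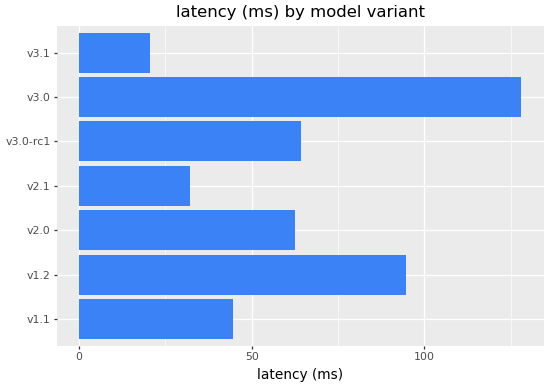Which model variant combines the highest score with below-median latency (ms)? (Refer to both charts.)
v3.1

Chart 2 median latency (ms) ≈ 60; below-median model variants: v1.1, v2.1, v3.1. Among those, v3.1 has the highest score (≈ 0.9).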